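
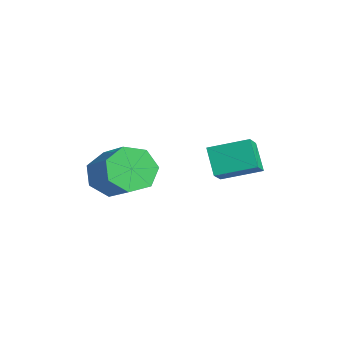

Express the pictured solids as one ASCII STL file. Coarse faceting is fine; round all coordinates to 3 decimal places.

solid 
facet normal -0.822 -0.126 -0.556
outer loop
vertex -2.253 -1.228 0.729
vertex -2.698 -1.829 1.523
vertex -2.76 -0.752 1.37
endloop
endfacet
facet normal 0.194 0.855 -0.481
outer loop
vertex -2.253 -1.228 0.729
vertex -2.76 -0.752 1.37
vertex -0.578 -0.97 1.864
endloop
endfacet
facet normal 0.194 0.854 -0.482
outer loop
vertex -0.578 -0.97 1.864
vertex -2.76 -0.752 1.37
vertex -1.085 -0.493 2.505
endloop
endfacet
facet normal 0.822 0.126 0.556
outer loop
vertex -0.578 -0.97 1.864
vertex -1.085 -0.493 2.505
vertex -1.022 -1.571 2.657
endloop
endfacet
facet normal -0.821 -0.126 -0.557
outer loop
vertex -2.76 -0.752 1.37
vertex -2.698 -1.829 1.523
vertex -3.221 -1.087 2.126
endloop
endfacet
facet normal -0.298 0.927 0.229
outer loop
vertex -2.76 -0.752 1.37
vertex -3.221 -1.087 2.126
vertex -1.085 -0.493 2.505
endloop
endfacet
facet normal -0.298 0.927 0.229
outer loop
vertex -1.085 -0.493 2.505
vertex -3.221 -1.087 2.126
vertex -1.545 -0.828 3.26
endloop
endfacet
facet normal 0.821 0.126 0.556
outer loop
vertex -1.085 -0.493 2.505
vertex -1.545 -0.828 3.26
vertex -1.022 -1.571 2.657
endloop
endfacet
facet normal -0.821 -0.127 -0.556
outer loop
vertex -3.221 -1.087 2.126
vertex -2.698 -1.829 1.523
vertex -3.287 -1.981 2.427
endloop
endfacet
facet normal -0.566 0.300 0.768
outer loop
vertex -3.221 -1.087 2.126
vertex -3.287 -1.981 2.427
vertex -1.545 -0.828 3.26
endloop
endfacet
facet normal -0.566 0.301 0.767
outer loop
vertex -1.545 -0.828 3.26
vertex -3.287 -1.981 2.427
vertex -1.611 -1.722 3.562
endloop
endfacet
facet normal 0.821 0.127 0.556
outer loop
vertex -1.545 -0.828 3.26
vertex -1.611 -1.722 3.562
vertex -1.022 -1.571 2.657
endloop
endfacet
facet normal -0.821 -0.127 -0.556
outer loop
vertex -3.287 -1.981 2.427
vertex -2.698 -1.829 1.523
vertex -2.91 -2.761 2.048
endloop
endfacet
facet normal -0.408 -0.551 0.728
outer loop
vertex -3.287 -1.981 2.427
vertex -2.91 -2.761 2.048
vertex -1.611 -1.722 3.562
endloop
endfacet
facet normal -0.407 -0.552 0.728
outer loop
vertex -1.611 -1.722 3.562
vertex -2.91 -2.761 2.048
vertex -1.234 -2.502 3.182
endloop
endfacet
facet normal 0.822 0.126 0.556
outer loop
vertex -1.611 -1.722 3.562
vertex -1.234 -2.502 3.182
vertex -1.022 -1.571 2.657
endloop
endfacet
facet normal -0.821 -0.127 -0.556
outer loop
vertex -2.91 -2.761 2.048
vertex -2.698 -1.829 1.523
vertex -2.373 -2.839 1.273
endloop
endfacet
facet normal 0.058 -0.988 0.140
outer loop
vertex -2.91 -2.761 2.048
vertex -2.373 -2.839 1.273
vertex -1.234 -2.502 3.182
endloop
endfacet
facet normal 0.057 -0.988 0.140
outer loop
vertex -1.234 -2.502 3.182
vertex -2.373 -2.839 1.273
vertex -0.697 -2.581 2.407
endloop
endfacet
facet normal 0.821 0.127 0.556
outer loop
vertex -1.234 -2.502 3.182
vertex -0.697 -2.581 2.407
vertex -1.022 -1.571 2.657
endloop
endfacet
facet normal -0.822 -0.127 -0.556
outer loop
vertex -2.373 -2.839 1.273
vertex -2.698 -1.829 1.523
vertex -2.081 -2.157 0.686
endloop
endfacet
facet normal 0.479 -0.681 -0.553
outer loop
vertex -2.373 -2.839 1.273
vertex -2.081 -2.157 0.686
vertex -0.697 -2.581 2.407
endloop
endfacet
facet normal 0.480 -0.681 -0.553
outer loop
vertex -0.697 -2.581 2.407
vertex -2.081 -2.157 0.686
vertex -0.405 -1.899 1.821
endloop
endfacet
facet normal 0.821 0.127 0.556
outer loop
vertex -0.697 -2.581 2.407
vertex -0.405 -1.899 1.821
vertex -1.022 -1.571 2.657
endloop
endfacet
facet normal -0.821 -0.126 -0.556
outer loop
vertex -2.081 -2.157 0.686
vertex -2.698 -1.829 1.523
vertex -2.253 -1.228 0.729
endloop
endfacet
facet normal 0.541 0.139 -0.830
outer loop
vertex -2.081 -2.157 0.686
vertex -2.253 -1.228 0.729
vertex -0.405 -1.899 1.821
endloop
endfacet
facet normal 0.541 0.139 -0.830
outer loop
vertex -0.405 -1.899 1.821
vertex -2.253 -1.228 0.729
vertex -0.578 -0.97 1.864
endloop
endfacet
facet normal 0.821 0.127 0.556
outer loop
vertex -0.405 -1.899 1.821
vertex -0.578 -0.97 1.864
vertex -1.022 -1.571 2.657
endloop
endfacet
facet normal -0.675 0.024 0.738
outer loop
vertex -1.209 1.416 3.156
vertex -0.595 2.916 3.669
vertex -1.949 1.957 2.462
endloop
endfacet
facet normal -0.362 -0.882 -0.302
outer loop
vertex -1.025 1.924 1.451
vertex -1.209 1.416 3.156
vertex -1.949 1.957 2.462
endloop
endfacet
facet normal -0.675 0.024 0.738
outer loop
vertex -1.949 1.957 2.462
vertex -0.595 2.916 3.669
vertex -1.335 3.457 2.974
endloop
endfacet
facet normal -0.644 0.470 -0.604
outer loop
vertex -1.335 3.457 2.974
vertex -1.025 1.924 1.451
vertex -1.949 1.957 2.462
endloop
endfacet
facet normal 0.644 -0.470 0.604
outer loop
vertex -1.209 1.416 3.156
vertex 0.329 2.883 2.658
vertex -0.595 2.916 3.669
endloop
endfacet
facet normal -0.361 -0.882 -0.302
outer loop
vertex -0.285 1.383 2.146
vertex -1.209 1.416 3.156
vertex -1.025 1.924 1.451
endloop
endfacet
facet normal 0.644 -0.470 0.604
outer loop
vertex -0.285 1.383 2.146
vertex 0.329 2.883 2.658
vertex -1.209 1.416 3.156
endloop
endfacet
facet normal 0.362 0.882 0.302
outer loop
vertex -0.595 2.916 3.669
vertex 0.329 2.883 2.658
vertex -1.335 3.457 2.974
endloop
endfacet
facet normal -0.644 0.470 -0.604
outer loop
vertex -0.411 3.424 1.964
vertex -1.025 1.924 1.451
vertex -1.335 3.457 2.974
endloop
endfacet
facet normal 0.362 0.882 0.302
outer loop
vertex -1.335 3.457 2.974
vertex 0.329 2.883 2.658
vertex -0.411 3.424 1.964
endloop
endfacet
facet normal 0.675 -0.024 -0.737
outer loop
vertex -0.411 3.424 1.964
vertex -0.285 1.383 2.146
vertex -1.025 1.924 1.451
endloop
endfacet
facet normal 0.674 -0.024 -0.738
outer loop
vertex 0.329 2.883 2.658
vertex -0.285 1.383 2.146
vertex -0.411 3.424 1.964
endloop
endfacet

endsolid


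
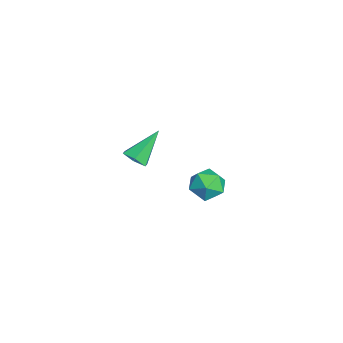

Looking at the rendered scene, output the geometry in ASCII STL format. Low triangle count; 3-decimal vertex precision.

solid 
facet normal 0.334 -0.580 -0.743
outer loop
vertex 1.424 -2.191 2.847
vertex 1.018 -2.522 2.923
vertex 0.97 -2.117 2.585
endloop
endfacet
facet normal 0.269 0.942 -0.201
outer loop
vertex 1.424 -2.191 2.847
vertex 0.97 -2.117 2.585
vertex 0.542 -1.698 3.977
endloop
endfacet
facet normal 0.335 -0.580 -0.743
outer loop
vertex 0.97 -2.117 2.585
vertex 1.018 -2.522 2.923
vertex 0.563 -2.449 2.661
endloop
endfacet
facet normal -0.624 0.674 -0.395
outer loop
vertex 0.97 -2.117 2.585
vertex 0.563 -2.449 2.661
vertex 0.542 -1.698 3.977
endloop
endfacet
facet normal 0.335 -0.580 -0.743
outer loop
vertex 0.563 -2.449 2.661
vertex 1.018 -2.522 2.923
vertex 0.611 -2.854 2.999
endloop
endfacet
facet normal -0.995 -0.089 0.035
outer loop
vertex 0.563 -2.449 2.661
vertex 0.611 -2.854 2.999
vertex 0.542 -1.698 3.977
endloop
endfacet
facet normal 0.335 -0.581 -0.742
outer loop
vertex 0.611 -2.854 2.999
vertex 1.018 -2.522 2.923
vertex 1.066 -2.927 3.262
endloop
endfacet
facet normal -0.474 -0.585 0.658
outer loop
vertex 0.611 -2.854 2.999
vertex 1.066 -2.927 3.262
vertex 0.542 -1.698 3.977
endloop
endfacet
facet normal 0.335 -0.581 -0.742
outer loop
vertex 1.066 -2.927 3.262
vertex 1.018 -2.522 2.923
vertex 1.472 -2.596 3.186
endloop
endfacet
facet normal 0.418 -0.317 0.851
outer loop
vertex 1.066 -2.927 3.262
vertex 1.472 -2.596 3.186
vertex 0.542 -1.698 3.977
endloop
endfacet
facet normal 0.335 -0.581 -0.742
outer loop
vertex 1.472 -2.596 3.186
vertex 1.018 -2.522 2.923
vertex 1.424 -2.191 2.847
endloop
endfacet
facet normal 0.789 0.446 0.421
outer loop
vertex 1.472 -2.596 3.186
vertex 1.424 -2.191 2.847
vertex 0.542 -1.698 3.977
endloop
endfacet
facet normal 0.420 -0.004 0.908
outer loop
vertex -1.988 0.552 -0.626
vertex -2.102 -0.206 -0.577
vertex -1.45 0.065 -0.877
endloop
endfacet
facet normal 0.697 0.512 0.502
outer loop
vertex -1.988 0.552 -0.626
vertex -1.45 0.065 -0.877
vertex -1.619 0.694 -1.284
endloop
endfacet
facet normal 0.166 0.941 0.296
outer loop
vertex -1.988 0.552 -0.626
vertex -1.619 0.694 -1.284
vertex -2.376 0.812 -1.235
endloop
endfacet
facet normal -0.441 0.689 0.575
outer loop
vertex -1.988 0.552 -0.626
vertex -2.376 0.812 -1.235
vertex -2.674 0.256 -0.798
endloop
endfacet
facet normal -0.284 0.104 0.953
outer loop
vertex -1.988 0.552 -0.626
vertex -2.674 0.256 -0.798
vertex -2.102 -0.206 -0.577
endloop
endfacet
facet normal 0.975 0.208 -0.083
outer loop
vertex -1.619 0.694 -1.284
vertex -1.45 0.065 -0.877
vertex -1.506 0.024 -1.642
endloop
endfacet
facet normal 0.525 -0.627 0.575
outer loop
vertex -1.45 0.065 -0.877
vertex -2.102 -0.206 -0.577
vertex -1.804 -0.532 -1.205
endloop
endfacet
facet normal -0.614 -0.450 0.648
outer loop
vertex -2.102 -0.206 -0.577
vertex -2.674 0.256 -0.798
vertex -2.561 -0.414 -1.156
endloop
endfacet
facet normal -0.868 0.495 0.037
outer loop
vertex -2.674 0.256 -0.798
vertex -2.376 0.812 -1.235
vertex -2.73 0.215 -1.563
endloop
endfacet
facet normal 0.114 0.903 -0.415
outer loop
vertex -2.376 0.812 -1.235
vertex -1.619 0.694 -1.284
vertex -2.078 0.486 -1.863
endloop
endfacet
facet normal 0.441 -0.689 -0.575
outer loop
vertex -2.192 -0.272 -1.814
vertex -1.506 0.024 -1.642
vertex -1.804 -0.532 -1.205
endloop
endfacet
facet normal -0.166 -0.941 -0.296
outer loop
vertex -2.192 -0.272 -1.814
vertex -1.804 -0.532 -1.205
vertex -2.561 -0.414 -1.156
endloop
endfacet
facet normal -0.697 -0.512 -0.502
outer loop
vertex -2.192 -0.272 -1.814
vertex -2.561 -0.414 -1.156
vertex -2.73 0.215 -1.563
endloop
endfacet
facet normal -0.420 0.004 -0.908
outer loop
vertex -2.192 -0.272 -1.814
vertex -2.73 0.215 -1.563
vertex -2.078 0.486 -1.863
endloop
endfacet
facet normal 0.284 -0.104 -0.953
outer loop
vertex -2.192 -0.272 -1.814
vertex -2.078 0.486 -1.863
vertex -1.506 0.024 -1.642
endloop
endfacet
facet normal 0.868 -0.495 -0.037
outer loop
vertex -1.804 -0.532 -1.205
vertex -1.506 0.024 -1.642
vertex -1.45 0.065 -0.877
endloop
endfacet
facet normal -0.114 -0.903 0.415
outer loop
vertex -2.561 -0.414 -1.156
vertex -1.804 -0.532 -1.205
vertex -2.102 -0.206 -0.577
endloop
endfacet
facet normal -0.975 -0.208 0.083
outer loop
vertex -2.73 0.215 -1.563
vertex -2.561 -0.414 -1.156
vertex -2.674 0.256 -0.798
endloop
endfacet
facet normal -0.525 0.627 -0.575
outer loop
vertex -2.078 0.486 -1.863
vertex -2.73 0.215 -1.563
vertex -2.376 0.812 -1.235
endloop
endfacet
facet normal 0.614 0.450 -0.648
outer loop
vertex -1.506 0.024 -1.642
vertex -2.078 0.486 -1.863
vertex -1.619 0.694 -1.284
endloop
endfacet

endsolid


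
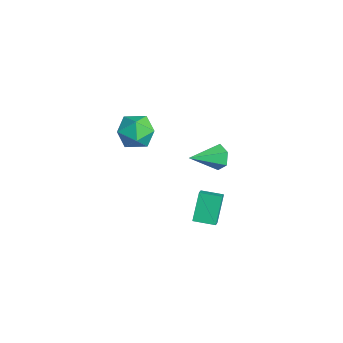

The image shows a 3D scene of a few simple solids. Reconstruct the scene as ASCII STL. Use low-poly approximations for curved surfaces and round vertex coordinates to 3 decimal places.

solid 
facet normal 0.025 0.965 0.260
outer loop
vertex 0.399 -1.569 3.584
vertex 0.127 -1.869 4.724
vertex 1.283 -1.805 4.375
endloop
endfacet
facet normal 0.473 0.835 -0.280
outer loop
vertex 0.399 -1.569 3.584
vertex 1.283 -1.805 4.375
vertex 1.355 -2.225 3.243
endloop
endfacet
facet normal 0.094 0.564 -0.821
outer loop
vertex 0.399 -1.569 3.584
vertex 1.355 -2.225 3.243
vertex 0.244 -2.549 2.893
endloop
endfacet
facet normal -0.588 0.526 -0.614
outer loop
vertex 0.399 -1.569 3.584
vertex 0.244 -2.549 2.893
vertex -0.515 -2.329 3.808
endloop
endfacet
facet normal -0.631 0.774 0.053
outer loop
vertex 0.399 -1.569 3.584
vertex -0.515 -2.329 3.808
vertex 0.127 -1.869 4.724
endloop
endfacet
facet normal 0.939 0.339 -0.066
outer loop
vertex 1.355 -2.225 3.243
vertex 1.283 -1.805 4.375
vertex 1.675 -2.931 4.172
endloop
endfacet
facet normal 0.214 0.549 0.808
outer loop
vertex 1.283 -1.805 4.375
vertex 0.127 -1.869 4.724
vertex 0.916 -2.711 5.087
endloop
endfacet
facet normal -0.847 0.239 0.474
outer loop
vertex 0.127 -1.869 4.724
vertex -0.515 -2.329 3.808
vertex -0.195 -3.035 4.737
endloop
endfacet
facet normal -0.778 -0.162 -0.607
outer loop
vertex -0.515 -2.329 3.808
vertex 0.244 -2.549 2.893
vertex -0.123 -3.455 3.605
endloop
endfacet
facet normal 0.325 -0.100 -0.940
outer loop
vertex 0.244 -2.549 2.893
vertex 1.355 -2.225 3.243
vertex 1.033 -3.391 3.256
endloop
endfacet
facet normal 0.588 -0.526 0.614
outer loop
vertex 0.761 -3.691 4.396
vertex 1.675 -2.931 4.172
vertex 0.916 -2.711 5.087
endloop
endfacet
facet normal -0.094 -0.564 0.821
outer loop
vertex 0.761 -3.691 4.396
vertex 0.916 -2.711 5.087
vertex -0.195 -3.035 4.737
endloop
endfacet
facet normal -0.473 -0.835 0.280
outer loop
vertex 0.761 -3.691 4.396
vertex -0.195 -3.035 4.737
vertex -0.123 -3.455 3.605
endloop
endfacet
facet normal -0.025 -0.965 -0.260
outer loop
vertex 0.761 -3.691 4.396
vertex -0.123 -3.455 3.605
vertex 1.033 -3.391 3.256
endloop
endfacet
facet normal 0.631 -0.774 -0.053
outer loop
vertex 0.761 -3.691 4.396
vertex 1.033 -3.391 3.256
vertex 1.675 -2.931 4.172
endloop
endfacet
facet normal 0.778 0.162 0.607
outer loop
vertex 0.916 -2.711 5.087
vertex 1.675 -2.931 4.172
vertex 1.283 -1.805 4.375
endloop
endfacet
facet normal -0.325 0.100 0.940
outer loop
vertex -0.195 -3.035 4.737
vertex 0.916 -2.711 5.087
vertex 0.127 -1.869 4.724
endloop
endfacet
facet normal -0.939 -0.339 0.066
outer loop
vertex -0.123 -3.455 3.605
vertex -0.195 -3.035 4.737
vertex -0.515 -2.329 3.808
endloop
endfacet
facet normal -0.214 -0.549 -0.808
outer loop
vertex 1.033 -3.391 3.256
vertex -0.123 -3.455 3.605
vertex 0.244 -2.549 2.893
endloop
endfacet
facet normal 0.847 -0.239 -0.474
outer loop
vertex 1.675 -2.931 4.172
vertex 1.033 -3.391 3.256
vertex 1.355 -2.225 3.243
endloop
endfacet
facet normal -0.465 0.364 0.807
outer loop
vertex 1.273 0.753 -1.724
vertex 1.926 1.881 -1.857
vertex 0.446 1.154 -2.382
endloop
endfacet
facet normal -0.498 -0.861 0.101
outer loop
vertex 1.334 0.459 -3.923
vertex 1.273 0.753 -1.724
vertex 0.446 1.154 -2.382
endloop
endfacet
facet normal -0.465 0.364 0.807
outer loop
vertex 0.446 1.154 -2.382
vertex 1.926 1.881 -1.857
vertex 1.099 2.282 -2.514
endloop
endfacet
facet normal -0.732 0.355 -0.582
outer loop
vertex 1.099 2.282 -2.514
vertex 1.334 0.459 -3.923
vertex 0.446 1.154 -2.382
endloop
endfacet
facet normal 0.732 -0.355 0.582
outer loop
vertex 1.273 0.753 -1.724
vertex 2.814 1.186 -3.398
vertex 1.926 1.881 -1.857
endloop
endfacet
facet normal -0.498 -0.861 0.101
outer loop
vertex 2.161 0.058 -3.266
vertex 1.273 0.753 -1.724
vertex 1.334 0.459 -3.923
endloop
endfacet
facet normal 0.732 -0.356 0.582
outer loop
vertex 2.161 0.058 -3.266
vertex 2.814 1.186 -3.398
vertex 1.273 0.753 -1.724
endloop
endfacet
facet normal 0.498 0.861 -0.101
outer loop
vertex 1.926 1.881 -1.857
vertex 2.814 1.186 -3.398
vertex 1.099 2.282 -2.514
endloop
endfacet
facet normal -0.732 0.355 -0.582
outer loop
vertex 1.987 1.587 -4.056
vertex 1.334 0.459 -3.923
vertex 1.099 2.282 -2.514
endloop
endfacet
facet normal 0.498 0.861 -0.101
outer loop
vertex 1.099 2.282 -2.514
vertex 2.814 1.186 -3.398
vertex 1.987 1.587 -4.056
endloop
endfacet
facet normal 0.465 -0.364 -0.807
outer loop
vertex 1.987 1.587 -4.056
vertex 2.161 0.058 -3.266
vertex 1.334 0.459 -3.923
endloop
endfacet
facet normal 0.465 -0.364 -0.807
outer loop
vertex 2.814 1.186 -3.398
vertex 2.161 0.058 -3.266
vertex 1.987 1.587 -4.056
endloop
endfacet
facet normal -0.166 0.918 -0.360
outer loop
vertex 0.151 2.826 0.291
vertex -0.283 2.48 -0.392
vertex -0.717 2.69 0.344
endloop
endfacet
facet normal 0.057 0.025 0.998
outer loop
vertex 0.151 2.826 0.291
vertex -0.717 2.69 0.344
vertex 0.063 0.58 0.352
endloop
endfacet
facet normal -0.167 0.918 -0.360
outer loop
vertex -0.717 2.69 0.344
vertex -0.283 2.48 -0.392
vertex -1.15 2.343 -0.339
endloop
endfacet
facet normal -0.744 -0.273 0.610
outer loop
vertex -0.717 2.69 0.344
vertex -1.15 2.343 -0.339
vertex 0.063 0.58 0.352
endloop
endfacet
facet normal -0.167 0.918 -0.359
outer loop
vertex -1.15 2.343 -0.339
vertex -0.283 2.48 -0.392
vertex -0.716 2.134 -1.075
endloop
endfacet
facet normal -0.743 -0.615 -0.264
outer loop
vertex -1.15 2.343 -0.339
vertex -0.716 2.134 -1.075
vertex 0.063 0.58 0.352
endloop
endfacet
facet normal -0.167 0.918 -0.359
outer loop
vertex -0.716 2.134 -1.075
vertex -0.283 2.48 -0.392
vertex 0.152 2.271 -1.128
endloop
endfacet
facet normal 0.058 -0.659 -0.750
outer loop
vertex -0.716 2.134 -1.075
vertex 0.152 2.271 -1.128
vertex 0.063 0.58 0.352
endloop
endfacet
facet normal -0.167 0.918 -0.359
outer loop
vertex 0.152 2.271 -1.128
vertex -0.283 2.48 -0.392
vertex 0.585 2.617 -0.445
endloop
endfacet
facet normal 0.859 -0.362 -0.362
outer loop
vertex 0.152 2.271 -1.128
vertex 0.585 2.617 -0.445
vertex 0.063 0.58 0.352
endloop
endfacet
facet normal -0.167 0.918 -0.359
outer loop
vertex 0.585 2.617 -0.445
vertex -0.283 2.48 -0.392
vertex 0.151 2.826 0.291
endloop
endfacet
facet normal 0.859 -0.020 0.512
outer loop
vertex 0.585 2.617 -0.445
vertex 0.151 2.826 0.291
vertex 0.063 0.58 0.352
endloop
endfacet

endsolid


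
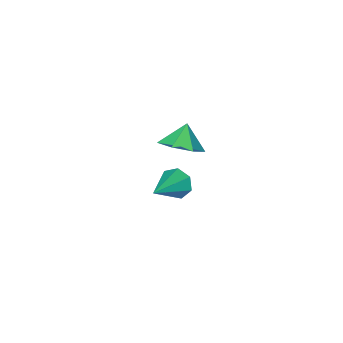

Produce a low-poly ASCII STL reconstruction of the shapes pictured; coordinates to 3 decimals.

solid 
facet normal 0.527 0.337 -0.780
outer loop
vertex -1.508 0.675 2.484
vertex -2.227 0.314 1.842
vertex -2.168 1.243 2.283
endloop
endfacet
facet normal -0.005 0.329 0.944
outer loop
vertex -1.508 0.675 2.484
vertex -2.168 1.243 2.283
vertex -2.833 -0.074 2.738
endloop
endfacet
facet normal 0.528 0.337 -0.780
outer loop
vertex -2.168 1.243 2.283
vertex -2.227 0.314 1.842
vertex -2.873 1.111 1.749
endloop
endfacet
facet normal -0.578 0.511 0.636
outer loop
vertex -2.168 1.243 2.283
vertex -2.873 1.111 1.749
vertex -2.833 -0.074 2.738
endloop
endfacet
facet normal 0.528 0.337 -0.780
outer loop
vertex -2.873 1.111 1.749
vertex -2.227 0.314 1.842
vertex -3.091 0.378 1.285
endloop
endfacet
facet normal -0.965 0.149 0.218
outer loop
vertex -2.873 1.111 1.749
vertex -3.091 0.378 1.285
vertex -2.833 -0.074 2.738
endloop
endfacet
facet normal 0.528 0.338 -0.779
outer loop
vertex -3.091 0.378 1.285
vertex -2.227 0.314 1.842
vertex -2.658 -0.402 1.24
endloop
endfacet
facet normal -0.874 -0.486 0.004
outer loop
vertex -3.091 0.378 1.285
vertex -2.658 -0.402 1.24
vertex -2.833 -0.074 2.738
endloop
endfacet
facet normal 0.527 0.338 -0.780
outer loop
vertex -2.658 -0.402 1.24
vertex -2.227 0.314 1.842
vertex -1.9 -0.644 1.648
endloop
endfacet
facet normal -0.376 -0.914 0.156
outer loop
vertex -2.658 -0.402 1.24
vertex -1.9 -0.644 1.648
vertex -2.833 -0.074 2.738
endloop
endfacet
facet normal 0.528 0.338 -0.779
outer loop
vertex -1.9 -0.644 1.648
vertex -2.227 0.314 1.842
vertex -1.389 -0.164 2.202
endloop
endfacet
facet normal 0.157 -0.814 0.560
outer loop
vertex -1.9 -0.644 1.648
vertex -1.389 -0.164 2.202
vertex -2.833 -0.074 2.738
endloop
endfacet
facet normal 0.527 0.337 -0.780
outer loop
vertex -1.389 -0.164 2.202
vertex -2.227 0.314 1.842
vertex -1.508 0.675 2.484
endloop
endfacet
facet normal 0.322 -0.260 0.910
outer loop
vertex -1.389 -0.164 2.202
vertex -1.508 0.675 2.484
vertex -2.833 -0.074 2.738
endloop
endfacet
facet normal -0.829 -0.344 -0.441
outer loop
vertex -3.337 -2.195 -4.289
vertex -3.744 -2.104 -3.594
vertex -3.646 -1.57 -4.195
endloop
endfacet
facet normal 0.603 0.402 -0.689
outer loop
vertex -3.337 -2.195 -4.289
vertex -3.646 -1.57 -4.195
vertex -2.036 -1.396 -2.686
endloop
endfacet
facet normal -0.829 -0.344 -0.441
outer loop
vertex -3.646 -1.57 -4.195
vertex -3.744 -2.104 -3.594
vertex -4.028 -1.348 -3.649
endloop
endfacet
facet normal 0.156 0.948 -0.276
outer loop
vertex -3.646 -1.57 -4.195
vertex -4.028 -1.348 -3.649
vertex -2.036 -1.396 -2.686
endloop
endfacet
facet normal -0.829 -0.343 -0.442
outer loop
vertex -4.028 -1.348 -3.649
vertex -3.744 -2.104 -3.594
vertex -4.197 -1.695 -3.062
endloop
endfacet
facet normal -0.199 0.868 0.456
outer loop
vertex -4.028 -1.348 -3.649
vertex -4.197 -1.695 -3.062
vertex -2.036 -1.396 -2.686
endloop
endfacet
facet normal -0.829 -0.345 -0.441
outer loop
vertex -4.197 -1.695 -3.062
vertex -3.744 -2.104 -3.594
vertex -4.024 -2.35 -2.875
endloop
endfacet
facet normal -0.197 0.221 0.955
outer loop
vertex -4.197 -1.695 -3.062
vertex -4.024 -2.35 -2.875
vertex -2.036 -1.396 -2.686
endloop
endfacet
facet normal -0.829 -0.344 -0.441
outer loop
vertex -4.024 -2.35 -2.875
vertex -3.744 -2.104 -3.594
vertex -3.64 -2.82 -3.23
endloop
endfacet
facet normal 0.163 -0.507 0.847
outer loop
vertex -4.024 -2.35 -2.875
vertex -3.64 -2.82 -3.23
vertex -2.036 -1.396 -2.686
endloop
endfacet
facet normal -0.829 -0.344 -0.440
outer loop
vertex -3.64 -2.82 -3.23
vertex -3.744 -2.104 -3.594
vertex -3.335 -2.751 -3.859
endloop
endfacet
facet normal 0.608 -0.765 0.211
outer loop
vertex -3.64 -2.82 -3.23
vertex -3.335 -2.751 -3.859
vertex -2.036 -1.396 -2.686
endloop
endfacet
facet normal -0.829 -0.344 -0.441
outer loop
vertex -3.335 -2.751 -3.859
vertex -3.744 -2.104 -3.594
vertex -3.337 -2.195 -4.289
endloop
endfacet
facet normal 0.804 -0.362 -0.472
outer loop
vertex -3.335 -2.751 -3.859
vertex -3.337 -2.195 -4.289
vertex -2.036 -1.396 -2.686
endloop
endfacet

endsolid


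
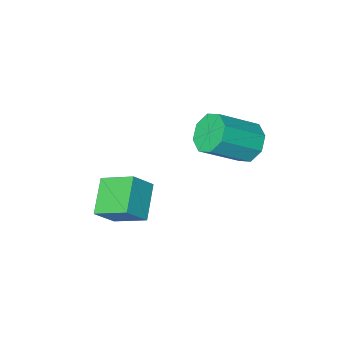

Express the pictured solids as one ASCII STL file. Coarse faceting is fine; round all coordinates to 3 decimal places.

solid 
facet normal -0.679 0.030 -0.734
outer loop
vertex 3.305 -5.175 -4.164
vertex 2.469 -3.853 -3.337
vertex 4.328 -3.966 -5.061
endloop
endfacet
facet normal 0.473 -0.747 -0.468
outer loop
vertex 5.251 -4.007 -4.063
vertex 3.305 -5.175 -4.164
vertex 4.328 -3.966 -5.061
endloop
endfacet
facet normal -0.679 0.030 -0.734
outer loop
vertex 4.328 -3.966 -5.061
vertex 2.469 -3.853 -3.337
vertex 3.492 -2.644 -4.234
endloop
endfacet
facet normal 0.562 0.664 -0.493
outer loop
vertex 3.492 -2.644 -4.234
vertex 5.251 -4.007 -4.063
vertex 4.328 -3.966 -5.061
endloop
endfacet
facet normal -0.562 -0.664 0.493
outer loop
vertex 3.305 -5.175 -4.164
vertex 3.392 -3.894 -2.339
vertex 2.469 -3.853 -3.337
endloop
endfacet
facet normal 0.473 -0.747 -0.468
outer loop
vertex 4.228 -5.216 -3.166
vertex 3.305 -5.175 -4.164
vertex 5.251 -4.007 -4.063
endloop
endfacet
facet normal -0.562 -0.664 0.493
outer loop
vertex 4.228 -5.216 -3.166
vertex 3.392 -3.894 -2.339
vertex 3.305 -5.175 -4.164
endloop
endfacet
facet normal -0.473 0.747 0.468
outer loop
vertex 2.469 -3.853 -3.337
vertex 3.392 -3.894 -2.339
vertex 3.492 -2.644 -4.234
endloop
endfacet
facet normal 0.562 0.664 -0.493
outer loop
vertex 4.415 -2.685 -3.236
vertex 5.251 -4.007 -4.063
vertex 3.492 -2.644 -4.234
endloop
endfacet
facet normal -0.473 0.747 0.468
outer loop
vertex 3.492 -2.644 -4.234
vertex 3.392 -3.894 -2.339
vertex 4.415 -2.685 -3.236
endloop
endfacet
facet normal 0.679 -0.030 0.734
outer loop
vertex 4.415 -2.685 -3.236
vertex 4.228 -5.216 -3.166
vertex 5.251 -4.007 -4.063
endloop
endfacet
facet normal 0.679 -0.030 0.734
outer loop
vertex 3.392 -3.894 -2.339
vertex 4.228 -5.216 -3.166
vertex 4.415 -2.685 -3.236
endloop
endfacet
facet normal -0.801 0.151 -0.579
outer loop
vertex -0.494 -1.912 -1.552
vertex -1.098 -2.096 -0.764
vertex -0.662 -1.272 -1.153
endloop
endfacet
facet normal 0.557 0.540 -0.631
outer loop
vertex -0.494 -1.912 -1.552
vertex -0.662 -1.272 -1.153
vertex 1.261 -2.241 -0.285
endloop
endfacet
facet normal 0.557 0.539 -0.632
outer loop
vertex 1.261 -2.241 -0.285
vertex -0.662 -1.272 -1.153
vertex 1.093 -1.6 0.114
endloop
endfacet
facet normal 0.802 -0.150 0.578
outer loop
vertex 1.261 -2.241 -0.285
vertex 1.093 -1.6 0.114
vertex 0.658 -2.424 0.504
endloop
endfacet
facet normal -0.801 0.150 -0.580
outer loop
vertex -0.662 -1.272 -1.153
vertex -1.098 -2.096 -0.764
vertex -1.086 -1.114 -0.526
endloop
endfacet
facet normal 0.240 0.967 -0.082
outer loop
vertex -0.662 -1.272 -1.153
vertex -1.086 -1.114 -0.526
vertex 1.093 -1.6 0.114
endloop
endfacet
facet normal 0.239 0.968 -0.081
outer loop
vertex 1.093 -1.6 0.114
vertex -1.086 -1.114 -0.526
vertex 0.67 -1.443 0.741
endloop
endfacet
facet normal 0.802 -0.150 0.578
outer loop
vertex 1.093 -1.6 0.114
vertex 0.67 -1.443 0.741
vertex 0.658 -2.424 0.504
endloop
endfacet
facet normal -0.802 0.150 -0.578
outer loop
vertex -1.086 -1.114 -0.526
vertex -1.098 -2.096 -0.764
vertex -1.516 -1.531 -0.038
endloop
endfacet
facet normal -0.217 0.828 0.516
outer loop
vertex -1.086 -1.114 -0.526
vertex -1.516 -1.531 -0.038
vertex 0.67 -1.443 0.741
endloop
endfacet
facet normal -0.217 0.829 0.516
outer loop
vertex 0.67 -1.443 0.741
vertex -1.516 -1.531 -0.038
vertex 0.239 -1.86 1.229
endloop
endfacet
facet normal 0.801 -0.150 0.580
outer loop
vertex 0.67 -1.443 0.741
vertex 0.239 -1.86 1.229
vertex 0.658 -2.424 0.504
endloop
endfacet
facet normal -0.802 0.150 -0.578
outer loop
vertex -1.516 -1.531 -0.038
vertex -1.098 -2.096 -0.764
vertex -1.701 -2.279 0.025
endloop
endfacet
facet normal -0.548 0.204 0.812
outer loop
vertex -1.516 -1.531 -0.038
vertex -1.701 -2.279 0.025
vertex 0.239 -1.86 1.229
endloop
endfacet
facet normal -0.548 0.204 0.812
outer loop
vertex 0.239 -1.86 1.229
vertex -1.701 -2.279 0.025
vertex 0.054 -2.608 1.292
endloop
endfacet
facet normal 0.801 -0.149 0.579
outer loop
vertex 0.239 -1.86 1.229
vertex 0.054 -2.608 1.292
vertex 0.658 -2.424 0.504
endloop
endfacet
facet normal -0.802 0.150 -0.578
outer loop
vertex -1.701 -2.279 0.025
vertex -1.098 -2.096 -0.764
vertex -1.533 -2.92 -0.374
endloop
endfacet
facet normal -0.557 -0.539 0.632
outer loop
vertex -1.701 -2.279 0.025
vertex -1.533 -2.92 -0.374
vertex 0.054 -2.608 1.292
endloop
endfacet
facet normal -0.557 -0.540 0.631
outer loop
vertex 0.054 -2.608 1.292
vertex -1.533 -2.92 -0.374
vertex 0.222 -3.248 0.893
endloop
endfacet
facet normal 0.801 -0.151 0.579
outer loop
vertex 0.054 -2.608 1.292
vertex 0.222 -3.248 0.893
vertex 0.658 -2.424 0.504
endloop
endfacet
facet normal -0.802 0.150 -0.578
outer loop
vertex -1.533 -2.92 -0.374
vertex -1.098 -2.096 -0.764
vertex -1.11 -3.077 -1.001
endloop
endfacet
facet normal -0.239 -0.968 0.081
outer loop
vertex -1.533 -2.92 -0.374
vertex -1.11 -3.077 -1.001
vertex 0.222 -3.248 0.893
endloop
endfacet
facet normal -0.240 -0.967 0.081
outer loop
vertex 0.222 -3.248 0.893
vertex -1.11 -3.077 -1.001
vertex 0.646 -3.406 0.266
endloop
endfacet
facet normal 0.801 -0.150 0.580
outer loop
vertex 0.222 -3.248 0.893
vertex 0.646 -3.406 0.266
vertex 0.658 -2.424 0.504
endloop
endfacet
facet normal -0.801 0.150 -0.580
outer loop
vertex -1.11 -3.077 -1.001
vertex -1.098 -2.096 -0.764
vertex -0.679 -2.66 -1.489
endloop
endfacet
facet normal 0.217 -0.829 -0.516
outer loop
vertex -1.11 -3.077 -1.001
vertex -0.679 -2.66 -1.489
vertex 0.646 -3.406 0.266
endloop
endfacet
facet normal 0.217 -0.828 -0.516
outer loop
vertex 0.646 -3.406 0.266
vertex -0.679 -2.66 -1.489
vertex 1.076 -2.989 -0.222
endloop
endfacet
facet normal 0.802 -0.150 0.578
outer loop
vertex 0.646 -3.406 0.266
vertex 1.076 -2.989 -0.222
vertex 0.658 -2.424 0.504
endloop
endfacet
facet normal -0.801 0.149 -0.579
outer loop
vertex -0.679 -2.66 -1.489
vertex -1.098 -2.096 -0.764
vertex -0.494 -1.912 -1.552
endloop
endfacet
facet normal 0.548 -0.204 -0.812
outer loop
vertex -0.679 -2.66 -1.489
vertex -0.494 -1.912 -1.552
vertex 1.076 -2.989 -0.222
endloop
endfacet
facet normal 0.548 -0.204 -0.812
outer loop
vertex 1.076 -2.989 -0.222
vertex -0.494 -1.912 -1.552
vertex 1.261 -2.241 -0.285
endloop
endfacet
facet normal 0.802 -0.150 0.578
outer loop
vertex 1.076 -2.989 -0.222
vertex 1.261 -2.241 -0.285
vertex 0.658 -2.424 0.504
endloop
endfacet

endsolid


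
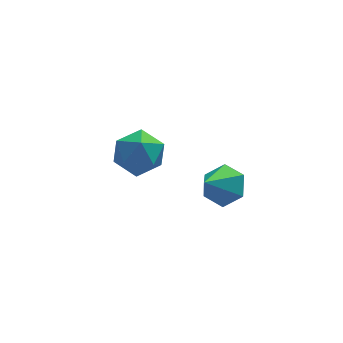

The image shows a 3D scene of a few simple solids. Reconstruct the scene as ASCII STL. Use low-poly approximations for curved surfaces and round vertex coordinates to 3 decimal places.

solid 
facet normal 0.569 0.484 -0.665
outer loop
vertex 1.262 -2.791 -0.549
vertex 0.678 -2.03 -0.495
vertex 1.43 -2.101 0.097
endloop
endfacet
facet normal 0.453 -0.666 0.593
outer loop
vertex 1.262 -2.791 -0.549
vertex 1.43 -2.101 0.097
vertex -0.238 -2.81 0.575
endloop
endfacet
facet normal 0.569 0.484 -0.665
outer loop
vertex 1.43 -2.101 0.097
vertex 0.678 -2.03 -0.495
vertex 0.846 -1.341 0.151
endloop
endfacet
facet normal 0.231 0.109 0.967
outer loop
vertex 1.43 -2.101 0.097
vertex 0.846 -1.341 0.151
vertex -0.238 -2.81 0.575
endloop
endfacet
facet normal 0.570 0.484 -0.664
outer loop
vertex 0.846 -1.341 0.151
vertex 0.678 -2.03 -0.495
vertex 0.094 -1.27 -0.442
endloop
endfacet
facet normal -0.483 0.553 0.679
outer loop
vertex 0.846 -1.341 0.151
vertex 0.094 -1.27 -0.442
vertex -0.238 -2.81 0.575
endloop
endfacet
facet normal 0.569 0.484 -0.665
outer loop
vertex 0.094 -1.27 -0.442
vertex 0.678 -2.03 -0.495
vertex -0.074 -1.96 -1.088
endloop
endfacet
facet normal -0.975 0.221 0.017
outer loop
vertex 0.094 -1.27 -0.442
vertex -0.074 -1.96 -1.088
vertex -0.238 -2.81 0.575
endloop
endfacet
facet normal 0.569 0.484 -0.665
outer loop
vertex -0.074 -1.96 -1.088
vertex 0.678 -2.03 -0.495
vertex 0.51 -2.72 -1.141
endloop
endfacet
facet normal -0.753 -0.553 -0.357
outer loop
vertex -0.074 -1.96 -1.088
vertex 0.51 -2.72 -1.141
vertex -0.238 -2.81 0.575
endloop
endfacet
facet normal 0.569 0.484 -0.665
outer loop
vertex 0.51 -2.72 -1.141
vertex 0.678 -2.03 -0.495
vertex 1.262 -2.791 -0.549
endloop
endfacet
facet normal -0.039 -0.997 -0.069
outer loop
vertex 0.51 -2.72 -1.141
vertex 1.262 -2.791 -0.549
vertex -0.238 -2.81 0.575
endloop
endfacet
facet normal -0.855 0.517 0.036
outer loop
vertex -2.254 3.723 -2.46
vertex -2.847 2.768 -2.844
vertex -2.693 2.942 -1.679
endloop
endfacet
facet normal -0.395 0.751 0.529
outer loop
vertex -2.254 3.723 -2.46
vertex -2.693 2.942 -1.679
vertex -1.608 3.399 -1.517
endloop
endfacet
facet normal 0.200 0.961 0.193
outer loop
vertex -2.254 3.723 -2.46
vertex -1.608 3.399 -1.517
vertex -1.092 3.506 -2.582
endloop
endfacet
facet normal 0.107 0.856 -0.506
outer loop
vertex -2.254 3.723 -2.46
vertex -1.092 3.506 -2.582
vertex -1.858 3.117 -3.402
endloop
endfacet
facet normal -0.546 0.581 -0.603
outer loop
vertex -2.254 3.723 -2.46
vertex -1.858 3.117 -3.402
vertex -2.847 2.768 -2.844
endloop
endfacet
facet normal -0.227 0.202 0.953
outer loop
vertex -1.608 3.399 -1.517
vertex -2.693 2.942 -1.679
vertex -1.802 2.243 -1.318
endloop
endfacet
facet normal -0.972 -0.177 0.155
outer loop
vertex -2.693 2.942 -1.679
vertex -2.847 2.768 -2.844
vertex -2.568 1.854 -2.138
endloop
endfacet
facet normal -0.471 -0.072 -0.879
outer loop
vertex -2.847 2.768 -2.844
vertex -1.858 3.117 -3.402
vertex -2.052 1.961 -3.203
endloop
endfacet
facet normal 0.584 0.372 -0.722
outer loop
vertex -1.858 3.117 -3.402
vertex -1.092 3.506 -2.582
vertex -0.967 2.418 -3.041
endloop
endfacet
facet normal 0.734 0.541 0.410
outer loop
vertex -1.092 3.506 -2.582
vertex -1.608 3.399 -1.517
vertex -0.813 2.592 -1.876
endloop
endfacet
facet normal -0.107 -0.856 0.506
outer loop
vertex -1.406 1.637 -2.26
vertex -1.802 2.243 -1.318
vertex -2.568 1.854 -2.138
endloop
endfacet
facet normal -0.200 -0.961 -0.193
outer loop
vertex -1.406 1.637 -2.26
vertex -2.568 1.854 -2.138
vertex -2.052 1.961 -3.203
endloop
endfacet
facet normal 0.395 -0.751 -0.529
outer loop
vertex -1.406 1.637 -2.26
vertex -2.052 1.961 -3.203
vertex -0.967 2.418 -3.041
endloop
endfacet
facet normal 0.855 -0.517 -0.036
outer loop
vertex -1.406 1.637 -2.26
vertex -0.967 2.418 -3.041
vertex -0.813 2.592 -1.876
endloop
endfacet
facet normal 0.546 -0.581 0.603
outer loop
vertex -1.406 1.637 -2.26
vertex -0.813 2.592 -1.876
vertex -1.802 2.243 -1.318
endloop
endfacet
facet normal -0.584 -0.372 0.722
outer loop
vertex -2.568 1.854 -2.138
vertex -1.802 2.243 -1.318
vertex -2.693 2.942 -1.679
endloop
endfacet
facet normal -0.734 -0.541 -0.410
outer loop
vertex -2.052 1.961 -3.203
vertex -2.568 1.854 -2.138
vertex -2.847 2.768 -2.844
endloop
endfacet
facet normal 0.227 -0.202 -0.953
outer loop
vertex -0.967 2.418 -3.041
vertex -2.052 1.961 -3.203
vertex -1.858 3.117 -3.402
endloop
endfacet
facet normal 0.972 0.177 -0.155
outer loop
vertex -0.813 2.592 -1.876
vertex -0.967 2.418 -3.041
vertex -1.092 3.506 -2.582
endloop
endfacet
facet normal 0.471 0.072 0.879
outer loop
vertex -1.802 2.243 -1.318
vertex -0.813 2.592 -1.876
vertex -1.608 3.399 -1.517
endloop
endfacet

endsolid


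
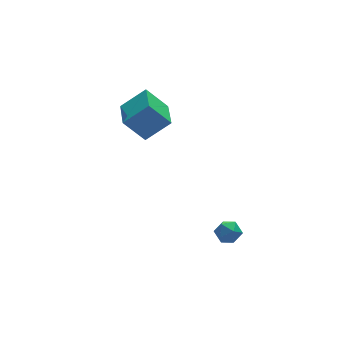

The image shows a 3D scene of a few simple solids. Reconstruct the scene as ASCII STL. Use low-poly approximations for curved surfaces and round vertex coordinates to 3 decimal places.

solid 
facet normal -0.963 -0.056 -0.263
outer loop
vertex -1.716 -3.624 -4.278
vertex -1.908 -3.898 -3.518
vertex -1.911 -3.083 -3.679
endloop
endfacet
facet normal -0.630 0.463 -0.623
outer loop
vertex -1.716 -3.624 -4.278
vertex -1.911 -3.083 -3.679
vertex -1.281 -2.921 -4.196
endloop
endfacet
facet normal -0.089 0.170 -0.981
outer loop
vertex -1.716 -3.624 -4.278
vertex -1.281 -2.921 -4.196
vertex -0.889 -3.635 -4.355
endloop
endfacet
facet normal -0.086 -0.530 -0.843
outer loop
vertex -1.716 -3.624 -4.278
vertex -0.889 -3.635 -4.355
vertex -1.276 -4.239 -3.936
endloop
endfacet
facet normal -0.626 -0.670 -0.400
outer loop
vertex -1.716 -3.624 -4.278
vertex -1.276 -4.239 -3.936
vertex -1.908 -3.898 -3.518
endloop
endfacet
facet normal -0.358 0.922 -0.148
outer loop
vertex -1.281 -2.921 -4.196
vertex -1.911 -3.083 -3.679
vertex -1.204 -2.761 -3.384
endloop
endfacet
facet normal -0.897 0.083 0.435
outer loop
vertex -1.911 -3.083 -3.679
vertex -1.908 -3.898 -3.518
vertex -1.591 -3.365 -2.965
endloop
endfacet
facet normal -0.351 -0.912 0.213
outer loop
vertex -1.908 -3.898 -3.518
vertex -1.276 -4.239 -3.936
vertex -1.199 -4.079 -3.124
endloop
endfacet
facet normal 0.523 -0.686 -0.505
outer loop
vertex -1.276 -4.239 -3.936
vertex -0.889 -3.635 -4.355
vertex -0.569 -3.917 -3.641
endloop
endfacet
facet normal 0.519 0.447 -0.728
outer loop
vertex -0.889 -3.635 -4.355
vertex -1.281 -2.921 -4.196
vertex -0.572 -3.102 -3.802
endloop
endfacet
facet normal 0.086 0.530 0.843
outer loop
vertex -0.764 -3.376 -3.042
vertex -1.204 -2.761 -3.384
vertex -1.591 -3.365 -2.965
endloop
endfacet
facet normal 0.089 -0.170 0.981
outer loop
vertex -0.764 -3.376 -3.042
vertex -1.591 -3.365 -2.965
vertex -1.199 -4.079 -3.124
endloop
endfacet
facet normal 0.630 -0.463 0.623
outer loop
vertex -0.764 -3.376 -3.042
vertex -1.199 -4.079 -3.124
vertex -0.569 -3.917 -3.641
endloop
endfacet
facet normal 0.963 0.056 0.263
outer loop
vertex -0.764 -3.376 -3.042
vertex -0.569 -3.917 -3.641
vertex -0.572 -3.102 -3.802
endloop
endfacet
facet normal 0.626 0.670 0.400
outer loop
vertex -0.764 -3.376 -3.042
vertex -0.572 -3.102 -3.802
vertex -1.204 -2.761 -3.384
endloop
endfacet
facet normal -0.523 0.686 0.505
outer loop
vertex -1.591 -3.365 -2.965
vertex -1.204 -2.761 -3.384
vertex -1.911 -3.083 -3.679
endloop
endfacet
facet normal -0.519 -0.447 0.728
outer loop
vertex -1.199 -4.079 -3.124
vertex -1.591 -3.365 -2.965
vertex -1.908 -3.898 -3.518
endloop
endfacet
facet normal 0.358 -0.922 0.148
outer loop
vertex -0.569 -3.917 -3.641
vertex -1.199 -4.079 -3.124
vertex -1.276 -4.239 -3.936
endloop
endfacet
facet normal 0.897 -0.083 -0.435
outer loop
vertex -0.572 -3.102 -3.802
vertex -0.569 -3.917 -3.641
vertex -0.889 -3.635 -4.355
endloop
endfacet
facet normal 0.351 0.912 -0.213
outer loop
vertex -1.204 -2.761 -3.384
vertex -0.572 -3.102 -3.802
vertex -1.281 -2.921 -4.196
endloop
endfacet
facet normal -0.746 0.173 -0.644
outer loop
vertex -4.649 2.948 1.861
vertex -3.975 4.932 1.612
vertex -3.549 2.397 0.439
endloop
endfacet
facet normal -0.319 -0.940 0.118
outer loop
vertex -2.125 2.068 1.668
vertex -4.649 2.948 1.861
vertex -3.549 2.397 0.439
endloop
endfacet
facet normal -0.746 0.172 -0.643
outer loop
vertex -3.549 2.397 0.439
vertex -3.975 4.932 1.612
vertex -2.876 4.381 0.19
endloop
endfacet
facet normal 0.585 -0.293 -0.756
outer loop
vertex -2.876 4.381 0.19
vertex -2.125 2.068 1.668
vertex -3.549 2.397 0.439
endloop
endfacet
facet normal -0.585 0.294 0.756
outer loop
vertex -4.649 2.948 1.861
vertex -2.551 4.603 2.841
vertex -3.975 4.932 1.612
endloop
endfacet
facet normal -0.319 -0.940 0.118
outer loop
vertex -3.224 2.619 3.09
vertex -4.649 2.948 1.861
vertex -2.125 2.068 1.668
endloop
endfacet
facet normal -0.585 0.293 0.756
outer loop
vertex -3.224 2.619 3.09
vertex -2.551 4.603 2.841
vertex -4.649 2.948 1.861
endloop
endfacet
facet normal 0.319 0.940 -0.118
outer loop
vertex -3.975 4.932 1.612
vertex -2.551 4.603 2.841
vertex -2.876 4.381 0.19
endloop
endfacet
facet normal 0.585 -0.294 -0.756
outer loop
vertex -1.451 4.052 1.419
vertex -2.125 2.068 1.668
vertex -2.876 4.381 0.19
endloop
endfacet
facet normal 0.319 0.940 -0.118
outer loop
vertex -2.876 4.381 0.19
vertex -2.551 4.603 2.841
vertex -1.451 4.052 1.419
endloop
endfacet
facet normal 0.746 -0.173 0.643
outer loop
vertex -1.451 4.052 1.419
vertex -3.224 2.619 3.09
vertex -2.125 2.068 1.668
endloop
endfacet
facet normal 0.746 -0.172 0.644
outer loop
vertex -2.551 4.603 2.841
vertex -3.224 2.619 3.09
vertex -1.451 4.052 1.419
endloop
endfacet

endsolid


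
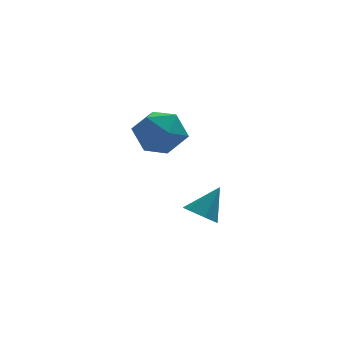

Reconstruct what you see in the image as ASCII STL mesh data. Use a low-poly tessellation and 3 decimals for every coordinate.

solid 
facet normal -0.916 -0.180 0.358
outer loop
vertex 0.563 3.867 3.241
vertex 0.693 2.899 3.088
vertex 0.952 3.301 3.953
endloop
endfacet
facet normal -0.633 0.400 0.663
outer loop
vertex 0.563 3.867 3.241
vertex 0.952 3.301 3.953
vertex 1.328 4.197 3.772
endloop
endfacet
facet normal -0.476 0.867 0.147
outer loop
vertex 0.563 3.867 3.241
vertex 1.328 4.197 3.772
vertex 1.302 4.348 2.796
endloop
endfacet
facet normal -0.663 0.577 -0.478
outer loop
vertex 0.563 3.867 3.241
vertex 1.302 4.348 2.796
vertex 0.909 3.546 2.373
endloop
endfacet
facet normal -0.935 -0.071 -0.347
outer loop
vertex 0.563 3.867 3.241
vertex 0.909 3.546 2.373
vertex 0.693 2.899 3.088
endloop
endfacet
facet normal -0.022 0.207 0.978
outer loop
vertex 1.328 4.197 3.772
vertex 0.952 3.301 3.953
vertex 1.931 3.434 3.947
endloop
endfacet
facet normal -0.481 -0.731 0.484
outer loop
vertex 0.952 3.301 3.953
vertex 0.693 2.899 3.088
vertex 1.538 2.632 3.524
endloop
endfacet
facet normal -0.511 -0.555 -0.656
outer loop
vertex 0.693 2.899 3.088
vertex 0.909 3.546 2.373
vertex 1.512 2.783 2.548
endloop
endfacet
facet normal -0.072 0.493 -0.867
outer loop
vertex 0.909 3.546 2.373
vertex 1.302 4.348 2.796
vertex 1.888 3.679 2.367
endloop
endfacet
facet normal 0.230 0.963 0.143
outer loop
vertex 1.302 4.348 2.796
vertex 1.328 4.197 3.772
vertex 2.147 4.081 3.232
endloop
endfacet
facet normal 0.663 -0.577 0.478
outer loop
vertex 2.277 3.113 3.079
vertex 1.931 3.434 3.947
vertex 1.538 2.632 3.524
endloop
endfacet
facet normal 0.476 -0.867 -0.147
outer loop
vertex 2.277 3.113 3.079
vertex 1.538 2.632 3.524
vertex 1.512 2.783 2.548
endloop
endfacet
facet normal 0.633 -0.400 -0.663
outer loop
vertex 2.277 3.113 3.079
vertex 1.512 2.783 2.548
vertex 1.888 3.679 2.367
endloop
endfacet
facet normal 0.916 0.180 -0.358
outer loop
vertex 2.277 3.113 3.079
vertex 1.888 3.679 2.367
vertex 2.147 4.081 3.232
endloop
endfacet
facet normal 0.935 0.071 0.347
outer loop
vertex 2.277 3.113 3.079
vertex 2.147 4.081 3.232
vertex 1.931 3.434 3.947
endloop
endfacet
facet normal 0.072 -0.493 0.867
outer loop
vertex 1.538 2.632 3.524
vertex 1.931 3.434 3.947
vertex 0.952 3.301 3.953
endloop
endfacet
facet normal -0.230 -0.963 -0.143
outer loop
vertex 1.512 2.783 2.548
vertex 1.538 2.632 3.524
vertex 0.693 2.899 3.088
endloop
endfacet
facet normal 0.022 -0.207 -0.978
outer loop
vertex 1.888 3.679 2.367
vertex 1.512 2.783 2.548
vertex 0.909 3.546 2.373
endloop
endfacet
facet normal 0.481 0.731 -0.484
outer loop
vertex 2.147 4.081 3.232
vertex 1.888 3.679 2.367
vertex 1.302 4.348 2.796
endloop
endfacet
facet normal 0.511 0.555 0.656
outer loop
vertex 1.931 3.434 3.947
vertex 2.147 4.081 3.232
vertex 1.328 4.197 3.772
endloop
endfacet
facet normal -0.566 -0.309 -0.764
outer loop
vertex 2.318 -0.103 0.951
vertex 1.882 -0.29 1.35
vertex 1.869 0.287 1.126
endloop
endfacet
facet normal 0.587 0.777 -0.226
outer loop
vertex 2.318 -0.103 0.951
vertex 1.869 0.287 1.126
vertex 2.578 0.09 2.29
endloop
endfacet
facet normal -0.566 -0.309 -0.764
outer loop
vertex 1.869 0.287 1.126
vertex 1.882 -0.29 1.35
vertex 1.433 0.1 1.525
endloop
endfacet
facet normal -0.167 0.950 0.263
outer loop
vertex 1.869 0.287 1.126
vertex 1.433 0.1 1.525
vertex 2.578 0.09 2.29
endloop
endfacet
facet normal -0.566 -0.309 -0.764
outer loop
vertex 1.433 0.1 1.525
vertex 1.882 -0.29 1.35
vertex 1.446 -0.478 1.749
endloop
endfacet
facet normal -0.529 0.296 0.795
outer loop
vertex 1.433 0.1 1.525
vertex 1.446 -0.478 1.749
vertex 2.578 0.09 2.29
endloop
endfacet
facet normal -0.566 -0.310 -0.764
outer loop
vertex 1.446 -0.478 1.749
vertex 1.882 -0.29 1.35
vertex 1.895 -0.868 1.575
endloop
endfacet
facet normal -0.135 -0.529 0.838
outer loop
vertex 1.446 -0.478 1.749
vertex 1.895 -0.868 1.575
vertex 2.578 0.09 2.29
endloop
endfacet
facet normal -0.566 -0.310 -0.764
outer loop
vertex 1.895 -0.868 1.575
vertex 1.882 -0.29 1.35
vertex 2.331 -0.681 1.176
endloop
endfacet
facet normal 0.620 -0.703 0.349
outer loop
vertex 1.895 -0.868 1.575
vertex 2.331 -0.681 1.176
vertex 2.578 0.09 2.29
endloop
endfacet
facet normal -0.566 -0.310 -0.764
outer loop
vertex 2.331 -0.681 1.176
vertex 1.882 -0.29 1.35
vertex 2.318 -0.103 0.951
endloop
endfacet
facet normal 0.982 -0.049 -0.184
outer loop
vertex 2.331 -0.681 1.176
vertex 2.318 -0.103 0.951
vertex 2.578 0.09 2.29
endloop
endfacet

endsolid


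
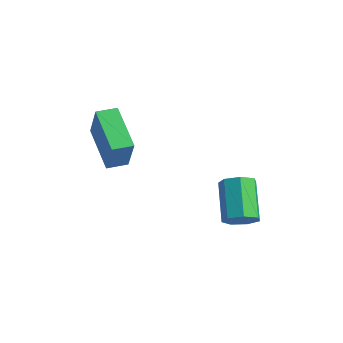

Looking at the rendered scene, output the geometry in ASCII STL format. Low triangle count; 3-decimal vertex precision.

solid 
facet normal -0.835 0.365 0.412
outer loop
vertex -1.367 -1.331 2.03
vertex -1.044 -0.589 2.027
vertex -1.97 -1.075 0.581
endloop
endfacet
facet normal -0.399 -0.917 0.004
outer loop
vertex -0.376 -1.771 -0.207
vertex -1.367 -1.331 2.03
vertex -1.97 -1.075 0.581
endloop
endfacet
facet normal -0.835 0.365 0.412
outer loop
vertex -1.97 -1.075 0.581
vertex -1.044 -0.589 2.027
vertex -1.647 -0.332 0.578
endloop
endfacet
facet normal -0.380 0.161 -0.911
outer loop
vertex -1.647 -0.332 0.578
vertex -0.376 -1.771 -0.207
vertex -1.97 -1.075 0.581
endloop
endfacet
facet normal 0.380 -0.162 0.911
outer loop
vertex -1.367 -1.331 2.03
vertex 0.55 -1.285 1.239
vertex -1.044 -0.589 2.027
endloop
endfacet
facet normal -0.399 -0.917 0.004
outer loop
vertex 0.227 -2.028 1.242
vertex -1.367 -1.331 2.03
vertex -0.376 -1.771 -0.207
endloop
endfacet
facet normal 0.380 -0.161 0.911
outer loop
vertex 0.227 -2.028 1.242
vertex 0.55 -1.285 1.239
vertex -1.367 -1.331 2.03
endloop
endfacet
facet normal 0.399 0.917 -0.003
outer loop
vertex -1.044 -0.589 2.027
vertex 0.55 -1.285 1.239
vertex -1.647 -0.332 0.578
endloop
endfacet
facet normal -0.380 0.162 -0.911
outer loop
vertex -0.053 -1.029 -0.21
vertex -0.376 -1.771 -0.207
vertex -1.647 -0.332 0.578
endloop
endfacet
facet normal 0.399 0.917 -0.004
outer loop
vertex -1.647 -0.332 0.578
vertex 0.55 -1.285 1.239
vertex -0.053 -1.029 -0.21
endloop
endfacet
facet normal 0.835 -0.365 -0.412
outer loop
vertex -0.053 -1.029 -0.21
vertex 0.227 -2.028 1.242
vertex -0.376 -1.771 -0.207
endloop
endfacet
facet normal 0.835 -0.365 -0.412
outer loop
vertex 0.55 -1.285 1.239
vertex 0.227 -2.028 1.242
vertex -0.053 -1.029 -0.21
endloop
endfacet
facet normal 0.616 -0.518 -0.594
outer loop
vertex 3.691 0.919 -1.959
vertex 3.353 1.152 -2.513
vertex 3.896 1.431 -2.193
endloop
endfacet
facet normal 0.710 0.037 0.703
outer loop
vertex 3.691 0.919 -1.959
vertex 3.896 1.431 -2.193
vertex 2.626 1.815 -0.932
endloop
endfacet
facet normal 0.710 0.037 0.703
outer loop
vertex 2.626 1.815 -0.932
vertex 3.896 1.431 -2.193
vertex 2.831 2.327 -1.166
endloop
endfacet
facet normal -0.616 0.518 0.594
outer loop
vertex 2.626 1.815 -0.932
vertex 2.831 2.327 -1.166
vertex 2.287 2.048 -1.487
endloop
endfacet
facet normal 0.616 -0.518 -0.594
outer loop
vertex 3.896 1.431 -2.193
vertex 3.353 1.152 -2.513
vertex 3.692 1.733 -2.668
endloop
endfacet
facet normal 0.710 0.691 0.134
outer loop
vertex 3.896 1.431 -2.193
vertex 3.692 1.733 -2.668
vertex 2.831 2.327 -1.166
endloop
endfacet
facet normal 0.710 0.692 0.133
outer loop
vertex 2.831 2.327 -1.166
vertex 3.692 1.733 -2.668
vertex 2.626 2.629 -1.641
endloop
endfacet
facet normal -0.616 0.517 0.594
outer loop
vertex 2.831 2.327 -1.166
vertex 2.626 2.629 -1.641
vertex 2.287 2.048 -1.487
endloop
endfacet
facet normal 0.616 -0.518 -0.593
outer loop
vertex 3.692 1.733 -2.668
vertex 3.353 1.152 -2.513
vertex 3.232 1.597 -3.027
endloop
endfacet
facet normal 0.176 0.825 -0.537
outer loop
vertex 3.692 1.733 -2.668
vertex 3.232 1.597 -3.027
vertex 2.626 2.629 -1.641
endloop
endfacet
facet normal 0.176 0.825 -0.537
outer loop
vertex 2.626 2.629 -1.641
vertex 3.232 1.597 -3.027
vertex 2.167 2.493 -2.0
endloop
endfacet
facet normal -0.617 0.517 0.593
outer loop
vertex 2.626 2.629 -1.641
vertex 2.167 2.493 -2.0
vertex 2.287 2.048 -1.487
endloop
endfacet
facet normal 0.616 -0.518 -0.593
outer loop
vertex 3.232 1.597 -3.027
vertex 3.353 1.152 -2.513
vertex 2.863 1.126 -2.999
endloop
endfacet
facet normal -0.491 0.337 -0.803
outer loop
vertex 3.232 1.597 -3.027
vertex 2.863 1.126 -2.999
vertex 2.167 2.493 -2.0
endloop
endfacet
facet normal -0.491 0.337 -0.803
outer loop
vertex 2.167 2.493 -2.0
vertex 2.863 1.126 -2.999
vertex 1.798 2.022 -1.972
endloop
endfacet
facet normal -0.616 0.518 0.593
outer loop
vertex 2.167 2.493 -2.0
vertex 1.798 2.022 -1.972
vertex 2.287 2.048 -1.487
endloop
endfacet
facet normal 0.616 -0.517 -0.594
outer loop
vertex 2.863 1.126 -2.999
vertex 3.353 1.152 -2.513
vertex 2.863 0.675 -2.606
endloop
endfacet
facet normal -0.788 -0.405 -0.464
outer loop
vertex 2.863 1.126 -2.999
vertex 2.863 0.675 -2.606
vertex 1.798 2.022 -1.972
endloop
endfacet
facet normal -0.788 -0.404 -0.465
outer loop
vertex 1.798 2.022 -1.972
vertex 2.863 0.675 -2.606
vertex 1.797 1.571 -1.579
endloop
endfacet
facet normal -0.616 0.518 0.593
outer loop
vertex 1.798 2.022 -1.972
vertex 1.797 1.571 -1.579
vertex 2.287 2.048 -1.487
endloop
endfacet
facet normal 0.616 -0.517 -0.594
outer loop
vertex 2.863 0.675 -2.606
vertex 3.353 1.152 -2.513
vertex 3.232 0.583 -2.143
endloop
endfacet
facet normal -0.491 -0.842 0.224
outer loop
vertex 2.863 0.675 -2.606
vertex 3.232 0.583 -2.143
vertex 1.797 1.571 -1.579
endloop
endfacet
facet normal -0.491 -0.842 0.224
outer loop
vertex 1.797 1.571 -1.579
vertex 3.232 0.583 -2.143
vertex 2.166 1.479 -1.116
endloop
endfacet
facet normal -0.616 0.518 0.594
outer loop
vertex 1.797 1.571 -1.579
vertex 2.166 1.479 -1.116
vertex 2.287 2.048 -1.487
endloop
endfacet
facet normal 0.617 -0.517 -0.594
outer loop
vertex 3.232 0.583 -2.143
vertex 3.353 1.152 -2.513
vertex 3.691 0.919 -1.959
endloop
endfacet
facet normal 0.174 -0.645 0.744
outer loop
vertex 3.232 0.583 -2.143
vertex 3.691 0.919 -1.959
vertex 2.166 1.479 -1.116
endloop
endfacet
facet normal 0.174 -0.646 0.744
outer loop
vertex 2.166 1.479 -1.116
vertex 3.691 0.919 -1.959
vertex 2.626 1.815 -0.932
endloop
endfacet
facet normal -0.616 0.518 0.594
outer loop
vertex 2.166 1.479 -1.116
vertex 2.626 1.815 -0.932
vertex 2.287 2.048 -1.487
endloop
endfacet

endsolid


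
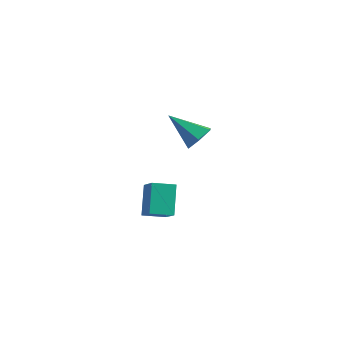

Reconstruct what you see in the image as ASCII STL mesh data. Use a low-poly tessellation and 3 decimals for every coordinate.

solid 
facet normal -0.661 -0.718 0.219
outer loop
vertex 0.163 -2.414 -1.461
vertex -0.88 -1.723 -2.342
vertex 0.795 -3.479 -3.045
endloop
endfacet
facet normal 0.682 -0.452 0.576
outer loop
vertex 1.68 -2.517 -3.338
vertex 0.163 -2.414 -1.461
vertex 0.795 -3.479 -3.045
endloop
endfacet
facet normal -0.661 -0.718 0.219
outer loop
vertex 0.795 -3.479 -3.045
vertex -0.88 -1.723 -2.342
vertex -0.248 -2.788 -3.925
endloop
endfacet
facet normal 0.314 -0.529 -0.788
outer loop
vertex -0.248 -2.788 -3.925
vertex 1.68 -2.517 -3.338
vertex 0.795 -3.479 -3.045
endloop
endfacet
facet normal -0.315 0.529 0.788
outer loop
vertex 0.163 -2.414 -1.461
vertex 0.005 -0.761 -2.635
vertex -0.88 -1.723 -2.342
endloop
endfacet
facet normal 0.682 -0.451 0.576
outer loop
vertex 1.048 -1.452 -1.755
vertex 0.163 -2.414 -1.461
vertex 1.68 -2.517 -3.338
endloop
endfacet
facet normal -0.314 0.530 0.788
outer loop
vertex 1.048 -1.452 -1.755
vertex 0.005 -0.761 -2.635
vertex 0.163 -2.414 -1.461
endloop
endfacet
facet normal -0.682 0.452 -0.576
outer loop
vertex -0.88 -1.723 -2.342
vertex 0.005 -0.761 -2.635
vertex -0.248 -2.788 -3.925
endloop
endfacet
facet normal 0.314 -0.530 -0.788
outer loop
vertex 0.637 -1.826 -4.219
vertex 1.68 -2.517 -3.338
vertex -0.248 -2.788 -3.925
endloop
endfacet
facet normal -0.682 0.451 -0.576
outer loop
vertex -0.248 -2.788 -3.925
vertex 0.005 -0.761 -2.635
vertex 0.637 -1.826 -4.219
endloop
endfacet
facet normal 0.661 0.718 -0.219
outer loop
vertex 0.637 -1.826 -4.219
vertex 1.048 -1.452 -1.755
vertex 1.68 -2.517 -3.338
endloop
endfacet
facet normal 0.661 0.718 -0.219
outer loop
vertex 0.005 -0.761 -2.635
vertex 1.048 -1.452 -1.755
vertex 0.637 -1.826 -4.219
endloop
endfacet
facet normal 0.758 0.200 -0.621
outer loop
vertex 3.87 -3.42 3.46
vertex 3.391 -2.706 3.105
vertex 3.953 -2.573 3.834
endloop
endfacet
facet normal 0.338 -0.408 0.848
outer loop
vertex 3.87 -3.42 3.46
vertex 3.953 -2.573 3.834
vertex 1.769 -3.134 4.435
endloop
endfacet
facet normal 0.758 0.201 -0.621
outer loop
vertex 3.953 -2.573 3.834
vertex 3.391 -2.706 3.105
vertex 3.474 -1.859 3.48
endloop
endfacet
facet normal 0.108 0.499 0.860
outer loop
vertex 3.953 -2.573 3.834
vertex 3.474 -1.859 3.48
vertex 1.769 -3.134 4.435
endloop
endfacet
facet normal 0.758 0.201 -0.621
outer loop
vertex 3.474 -1.859 3.48
vertex 3.391 -2.706 3.105
vertex 2.912 -1.992 2.751
endloop
endfacet
facet normal -0.497 0.837 0.230
outer loop
vertex 3.474 -1.859 3.48
vertex 2.912 -1.992 2.751
vertex 1.769 -3.134 4.435
endloop
endfacet
facet normal 0.757 0.200 -0.622
outer loop
vertex 2.912 -1.992 2.751
vertex 3.391 -2.706 3.105
vertex 2.828 -2.839 2.377
endloop
endfacet
facet normal -0.872 0.268 -0.410
outer loop
vertex 2.912 -1.992 2.751
vertex 2.828 -2.839 2.377
vertex 1.769 -3.134 4.435
endloop
endfacet
facet normal 0.757 0.200 -0.622
outer loop
vertex 2.828 -2.839 2.377
vertex 3.391 -2.706 3.105
vertex 3.307 -3.553 2.731
endloop
endfacet
facet normal -0.642 -0.640 -0.422
outer loop
vertex 2.828 -2.839 2.377
vertex 3.307 -3.553 2.731
vertex 1.769 -3.134 4.435
endloop
endfacet
facet normal 0.758 0.199 -0.621
outer loop
vertex 3.307 -3.553 2.731
vertex 3.391 -2.706 3.105
vertex 3.87 -3.42 3.46
endloop
endfacet
facet normal -0.037 -0.978 0.207
outer loop
vertex 3.307 -3.553 2.731
vertex 3.87 -3.42 3.46
vertex 1.769 -3.134 4.435
endloop
endfacet

endsolid


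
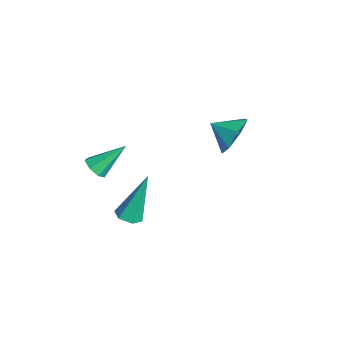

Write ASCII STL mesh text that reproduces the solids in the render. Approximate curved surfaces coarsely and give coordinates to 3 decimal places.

solid 
facet normal 0.472 0.756 -0.453
outer loop
vertex -0.022 2.873 -0.624
vertex -0.438 3.5 -0.011
vertex 0.406 3.03 0.084
endloop
endfacet
facet normal 0.274 -0.961 0.047
outer loop
vertex -0.022 2.873 -0.624
vertex 0.406 3.03 0.084
vertex -0.962 2.66 0.491
endloop
endfacet
facet normal 0.472 0.756 -0.453
outer loop
vertex 0.406 3.03 0.084
vertex -0.438 3.5 -0.011
vertex 0.198 3.541 0.72
endloop
endfacet
facet normal 0.373 -0.660 0.652
outer loop
vertex 0.406 3.03 0.084
vertex 0.198 3.541 0.72
vertex -0.962 2.66 0.491
endloop
endfacet
facet normal 0.473 0.756 -0.454
outer loop
vertex 0.198 3.541 0.72
vertex -0.438 3.5 -0.011
vertex -0.488 4.021 0.805
endloop
endfacet
facet normal -0.029 -0.215 0.976
outer loop
vertex 0.198 3.541 0.72
vertex -0.488 4.021 0.805
vertex -0.962 2.66 0.491
endloop
endfacet
facet normal 0.472 0.756 -0.454
outer loop
vertex -0.488 4.021 0.805
vertex -0.438 3.5 -0.011
vertex -1.137 4.108 0.275
endloop
endfacet
facet normal -0.629 0.040 0.777
outer loop
vertex -0.488 4.021 0.805
vertex -1.137 4.108 0.275
vertex -0.962 2.66 0.491
endloop
endfacet
facet normal 0.473 0.756 -0.453
outer loop
vertex -1.137 4.108 0.275
vertex -0.438 3.5 -0.011
vertex -1.258 3.737 -0.471
endloop
endfacet
facet normal -0.975 -0.088 0.202
outer loop
vertex -1.137 4.108 0.275
vertex -1.258 3.737 -0.471
vertex -0.962 2.66 0.491
endloop
endfacet
facet normal 0.473 0.756 -0.453
outer loop
vertex -1.258 3.737 -0.471
vertex -0.438 3.5 -0.011
vertex -0.762 3.187 -0.871
endloop
endfacet
facet normal -0.807 -0.501 -0.312
outer loop
vertex -1.258 3.737 -0.471
vertex -0.762 3.187 -0.871
vertex -0.962 2.66 0.491
endloop
endfacet
facet normal 0.472 0.756 -0.453
outer loop
vertex -0.762 3.187 -0.871
vertex -0.438 3.5 -0.011
vertex -0.022 2.873 -0.624
endloop
endfacet
facet normal -0.250 -0.890 -0.381
outer loop
vertex -0.762 3.187 -0.871
vertex -0.022 2.873 -0.624
vertex -0.962 2.66 0.491
endloop
endfacet
facet normal 0.021 -0.768 -0.641
outer loop
vertex -0.705 -2.251 -0.925
vertex -1.054 -1.96 -1.285
vertex -0.474 -1.961 -1.265
endloop
endfacet
facet normal 0.840 -0.034 0.541
outer loop
vertex -0.705 -2.251 -0.925
vertex -0.474 -1.961 -1.265
vertex -1.086 -0.7 -0.235
endloop
endfacet
facet normal 0.021 -0.768 -0.640
outer loop
vertex -0.474 -1.961 -1.265
vertex -1.054 -1.96 -1.285
vertex -0.68 -1.67 -1.621
endloop
endfacet
facet normal 0.863 0.496 -0.094
outer loop
vertex -0.474 -1.961 -1.265
vertex -0.68 -1.67 -1.621
vertex -1.086 -0.7 -0.235
endloop
endfacet
facet normal 0.019 -0.767 -0.641
outer loop
vertex -0.68 -1.67 -1.621
vertex -1.054 -1.96 -1.285
vertex -1.168 -1.597 -1.723
endloop
endfacet
facet normal 0.231 0.828 -0.512
outer loop
vertex -0.68 -1.67 -1.621
vertex -1.168 -1.597 -1.723
vertex -1.086 -0.7 -0.235
endloop
endfacet
facet normal 0.020 -0.767 -0.641
outer loop
vertex -1.168 -1.597 -1.723
vertex -1.054 -1.96 -1.285
vertex -1.569 -1.797 -1.496
endloop
endfacet
facet normal -0.580 0.712 -0.397
outer loop
vertex -1.168 -1.597 -1.723
vertex -1.569 -1.797 -1.496
vertex -1.086 -0.7 -0.235
endloop
endfacet
facet normal 0.018 -0.769 -0.639
outer loop
vertex -1.569 -1.797 -1.496
vertex -1.054 -1.96 -1.285
vertex -1.583 -2.119 -1.109
endloop
endfacet
facet normal -0.958 0.236 0.162
outer loop
vertex -1.569 -1.797 -1.496
vertex -1.583 -2.119 -1.109
vertex -1.086 -0.7 -0.235
endloop
endfacet
facet normal 0.018 -0.768 -0.640
outer loop
vertex -1.583 -2.119 -1.109
vertex -1.054 -1.96 -1.285
vertex -1.199 -2.322 -0.855
endloop
endfacet
facet normal -0.621 -0.242 0.746
outer loop
vertex -1.583 -2.119 -1.109
vertex -1.199 -2.322 -0.855
vertex -1.086 -0.7 -0.235
endloop
endfacet
facet normal 0.020 -0.768 -0.640
outer loop
vertex -1.199 -2.322 -0.855
vertex -1.054 -1.96 -1.285
vertex -0.705 -2.251 -0.925
endloop
endfacet
facet normal 0.182 -0.362 0.914
outer loop
vertex -1.199 -2.322 -0.855
vertex -0.705 -2.251 -0.925
vertex -1.086 -0.7 -0.235
endloop
endfacet
facet normal 0.151 -0.397 -0.905
outer loop
vertex 2.254 -1.812 -1.354
vertex 1.983 -1.37 -1.593
vertex 2.546 -1.348 -1.509
endloop
endfacet
facet normal 0.791 -0.325 0.518
outer loop
vertex 2.254 -1.812 -1.354
vertex 2.546 -1.348 -1.509
vertex 1.657 -0.51 0.373
endloop
endfacet
facet normal 0.151 -0.397 -0.905
outer loop
vertex 2.546 -1.348 -1.509
vertex 1.983 -1.37 -1.593
vertex 2.275 -0.906 -1.748
endloop
endfacet
facet normal 0.812 0.569 0.131
outer loop
vertex 2.546 -1.348 -1.509
vertex 2.275 -0.906 -1.748
vertex 1.657 -0.51 0.373
endloop
endfacet
facet normal 0.150 -0.397 -0.906
outer loop
vertex 2.275 -0.906 -1.748
vertex 1.983 -1.37 -1.593
vertex 1.712 -0.929 -1.831
endloop
endfacet
facet normal -0.013 0.982 -0.187
outer loop
vertex 2.275 -0.906 -1.748
vertex 1.712 -0.929 -1.831
vertex 1.657 -0.51 0.373
endloop
endfacet
facet normal 0.149 -0.397 -0.906
outer loop
vertex 1.712 -0.929 -1.831
vertex 1.983 -1.37 -1.593
vertex 1.419 -1.393 -1.676
endloop
endfacet
facet normal -0.857 0.502 -0.117
outer loop
vertex 1.712 -0.929 -1.831
vertex 1.419 -1.393 -1.676
vertex 1.657 -0.51 0.373
endloop
endfacet
facet normal 0.149 -0.396 -0.906
outer loop
vertex 1.419 -1.393 -1.676
vertex 1.983 -1.37 -1.593
vertex 1.69 -1.835 -1.438
endloop
endfacet
facet normal -0.879 -0.393 0.271
outer loop
vertex 1.419 -1.393 -1.676
vertex 1.69 -1.835 -1.438
vertex 1.657 -0.51 0.373
endloop
endfacet
facet normal 0.151 -0.397 -0.905
outer loop
vertex 1.69 -1.835 -1.438
vertex 1.983 -1.37 -1.593
vertex 2.254 -1.812 -1.354
endloop
endfacet
facet normal -0.055 -0.806 0.589
outer loop
vertex 1.69 -1.835 -1.438
vertex 2.254 -1.812 -1.354
vertex 1.657 -0.51 0.373
endloop
endfacet

endsolid


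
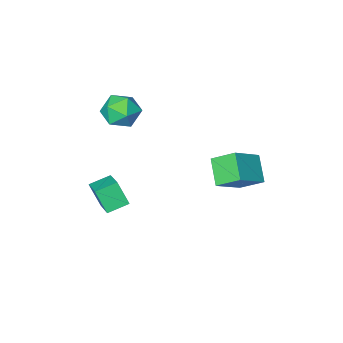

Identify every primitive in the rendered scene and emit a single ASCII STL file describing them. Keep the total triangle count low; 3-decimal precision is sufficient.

solid 
facet normal -0.292 0.952 -0.092
outer loop
vertex 0.406 -1.436 2.289
vertex -0.316 -1.574 3.155
vertex 0.748 -1.229 3.352
endloop
endfacet
facet normal 0.387 0.874 -0.295
outer loop
vertex 0.406 -1.436 2.289
vertex 0.748 -1.229 3.352
vertex 1.434 -1.776 2.631
endloop
endfacet
facet normal 0.405 0.396 -0.824
outer loop
vertex 0.406 -1.436 2.289
vertex 1.434 -1.776 2.631
vertex 0.794 -2.46 1.988
endloop
endfacet
facet normal -0.263 0.179 -0.948
outer loop
vertex 0.406 -1.436 2.289
vertex 0.794 -2.46 1.988
vertex -0.287 -2.335 2.312
endloop
endfacet
facet normal -0.694 0.522 -0.495
outer loop
vertex 0.406 -1.436 2.289
vertex -0.287 -2.335 2.312
vertex -0.316 -1.574 3.155
endloop
endfacet
facet normal 0.753 0.606 0.257
outer loop
vertex 1.434 -1.776 2.631
vertex 0.748 -1.229 3.352
vertex 1.347 -2.125 3.708
endloop
endfacet
facet normal -0.346 0.733 0.586
outer loop
vertex 0.748 -1.229 3.352
vertex -0.316 -1.574 3.155
vertex 0.266 -2.0 4.032
endloop
endfacet
facet normal -0.997 0.038 -0.068
outer loop
vertex -0.316 -1.574 3.155
vertex -0.287 -2.335 2.312
vertex -0.374 -2.684 3.389
endloop
endfacet
facet normal -0.300 -0.519 -0.801
outer loop
vertex -0.287 -2.335 2.312
vertex 0.794 -2.46 1.988
vertex 0.312 -3.231 2.668
endloop
endfacet
facet normal 0.782 -0.167 -0.600
outer loop
vertex 0.794 -2.46 1.988
vertex 1.434 -1.776 2.631
vertex 1.376 -2.886 2.865
endloop
endfacet
facet normal 0.263 -0.179 0.948
outer loop
vertex 0.654 -3.024 3.731
vertex 1.347 -2.125 3.708
vertex 0.266 -2.0 4.032
endloop
endfacet
facet normal -0.405 -0.396 0.824
outer loop
vertex 0.654 -3.024 3.731
vertex 0.266 -2.0 4.032
vertex -0.374 -2.684 3.389
endloop
endfacet
facet normal -0.387 -0.874 0.295
outer loop
vertex 0.654 -3.024 3.731
vertex -0.374 -2.684 3.389
vertex 0.312 -3.231 2.668
endloop
endfacet
facet normal 0.292 -0.952 0.092
outer loop
vertex 0.654 -3.024 3.731
vertex 0.312 -3.231 2.668
vertex 1.376 -2.886 2.865
endloop
endfacet
facet normal 0.694 -0.522 0.495
outer loop
vertex 0.654 -3.024 3.731
vertex 1.376 -2.886 2.865
vertex 1.347 -2.125 3.708
endloop
endfacet
facet normal 0.300 0.519 0.801
outer loop
vertex 0.266 -2.0 4.032
vertex 1.347 -2.125 3.708
vertex 0.748 -1.229 3.352
endloop
endfacet
facet normal -0.782 0.167 0.600
outer loop
vertex -0.374 -2.684 3.389
vertex 0.266 -2.0 4.032
vertex -0.316 -1.574 3.155
endloop
endfacet
facet normal -0.753 -0.606 -0.257
outer loop
vertex 0.312 -3.231 2.668
vertex -0.374 -2.684 3.389
vertex -0.287 -2.335 2.312
endloop
endfacet
facet normal 0.346 -0.733 -0.586
outer loop
vertex 1.376 -2.886 2.865
vertex 0.312 -3.231 2.668
vertex 0.794 -2.46 1.988
endloop
endfacet
facet normal 0.997 -0.038 0.068
outer loop
vertex 1.347 -2.125 3.708
vertex 1.376 -2.886 2.865
vertex 1.434 -1.776 2.631
endloop
endfacet
facet normal -0.949 0.131 0.287
outer loop
vertex 0.71 -3.169 -2.646
vertex 1.172 -1.578 -1.846
vertex 0.421 -2.437 -3.935
endloop
endfacet
facet normal -0.252 -0.865 -0.435
outer loop
vertex 1.608 -2.602 -4.294
vertex 0.71 -3.169 -2.646
vertex 0.421 -2.437 -3.935
endloop
endfacet
facet normal -0.949 0.132 0.287
outer loop
vertex 0.421 -2.437 -3.935
vertex 1.172 -1.578 -1.846
vertex 0.884 -0.846 -3.135
endloop
endfacet
facet normal -0.191 0.485 -0.854
outer loop
vertex 0.884 -0.846 -3.135
vertex 1.608 -2.602 -4.294
vertex 0.421 -2.437 -3.935
endloop
endfacet
facet normal 0.191 -0.485 0.854
outer loop
vertex 0.71 -3.169 -2.646
vertex 2.359 -1.743 -2.205
vertex 1.172 -1.578 -1.846
endloop
endfacet
facet normal -0.252 -0.865 -0.435
outer loop
vertex 1.896 -3.334 -3.005
vertex 0.71 -3.169 -2.646
vertex 1.608 -2.602 -4.294
endloop
endfacet
facet normal 0.191 -0.485 0.854
outer loop
vertex 1.896 -3.334 -3.005
vertex 2.359 -1.743 -2.205
vertex 0.71 -3.169 -2.646
endloop
endfacet
facet normal 0.252 0.865 0.435
outer loop
vertex 1.172 -1.578 -1.846
vertex 2.359 -1.743 -2.205
vertex 0.884 -0.846 -3.135
endloop
endfacet
facet normal -0.191 0.485 -0.854
outer loop
vertex 2.07 -1.011 -3.494
vertex 1.608 -2.602 -4.294
vertex 0.884 -0.846 -3.135
endloop
endfacet
facet normal 0.252 0.865 0.435
outer loop
vertex 0.884 -0.846 -3.135
vertex 2.359 -1.743 -2.205
vertex 2.07 -1.011 -3.494
endloop
endfacet
facet normal 0.949 -0.131 -0.287
outer loop
vertex 2.07 -1.011 -3.494
vertex 1.896 -3.334 -3.005
vertex 1.608 -2.602 -4.294
endloop
endfacet
facet normal 0.949 -0.132 -0.287
outer loop
vertex 2.359 -1.743 -2.205
vertex 1.896 -3.334 -3.005
vertex 2.07 -1.011 -3.494
endloop
endfacet
facet normal -0.814 -0.179 -0.552
outer loop
vertex -3.76 1.637 0.098
vertex -4.542 2.622 0.932
vertex -3.331 2.844 -0.926
endloop
endfacet
facet normal 0.518 -0.653 -0.553
outer loop
vertex -1.718 3.198 0.168
vertex -3.76 1.637 0.098
vertex -3.331 2.844 -0.926
endloop
endfacet
facet normal -0.814 -0.178 -0.552
outer loop
vertex -3.331 2.844 -0.926
vertex -4.542 2.622 0.932
vertex -4.113 3.83 -0.091
endloop
endfacet
facet normal 0.262 0.736 -0.624
outer loop
vertex -4.113 3.83 -0.091
vertex -1.718 3.198 0.168
vertex -3.331 2.844 -0.926
endloop
endfacet
facet normal -0.262 -0.736 0.624
outer loop
vertex -3.76 1.637 0.098
vertex -2.929 2.976 2.026
vertex -4.542 2.622 0.932
endloop
endfacet
facet normal 0.518 -0.652 -0.553
outer loop
vertex -2.147 1.99 1.191
vertex -3.76 1.637 0.098
vertex -1.718 3.198 0.168
endloop
endfacet
facet normal -0.262 -0.736 0.624
outer loop
vertex -2.147 1.99 1.191
vertex -2.929 2.976 2.026
vertex -3.76 1.637 0.098
endloop
endfacet
facet normal -0.518 0.652 0.553
outer loop
vertex -4.542 2.622 0.932
vertex -2.929 2.976 2.026
vertex -4.113 3.83 -0.091
endloop
endfacet
facet normal 0.262 0.736 -0.624
outer loop
vertex -2.5 4.183 1.002
vertex -1.718 3.198 0.168
vertex -4.113 3.83 -0.091
endloop
endfacet
facet normal -0.518 0.653 0.553
outer loop
vertex -4.113 3.83 -0.091
vertex -2.929 2.976 2.026
vertex -2.5 4.183 1.002
endloop
endfacet
facet normal 0.814 0.179 0.552
outer loop
vertex -2.5 4.183 1.002
vertex -2.147 1.99 1.191
vertex -1.718 3.198 0.168
endloop
endfacet
facet normal 0.815 0.179 0.552
outer loop
vertex -2.929 2.976 2.026
vertex -2.147 1.99 1.191
vertex -2.5 4.183 1.002
endloop
endfacet

endsolid


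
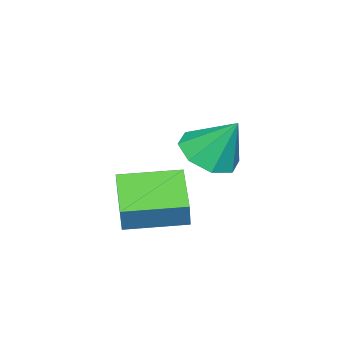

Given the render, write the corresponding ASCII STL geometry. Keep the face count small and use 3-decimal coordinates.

solid 
facet normal -0.011 -0.554 -0.832
outer loop
vertex 2.416 -0.336 -0.888
vertex 1.36 -0.187 -0.973
vertex 2.228 0.329 -1.328
endloop
endfacet
facet normal 0.854 0.433 0.289
outer loop
vertex 2.416 -0.336 -0.888
vertex 2.228 0.329 -1.328
vertex 1.38 0.787 0.493
endloop
endfacet
facet normal -0.012 -0.553 -0.833
outer loop
vertex 2.228 0.329 -1.328
vertex 1.36 -0.187 -0.973
vertex 1.531 0.692 -1.559
endloop
endfacet
facet normal 0.464 0.886 -0.007
outer loop
vertex 2.228 0.329 -1.328
vertex 1.531 0.692 -1.559
vertex 1.38 0.787 0.493
endloop
endfacet
facet normal -0.011 -0.553 -0.833
outer loop
vertex 1.531 0.692 -1.559
vertex 1.36 -0.187 -0.973
vertex 0.734 0.539 -1.447
endloop
endfacet
facet normal -0.196 0.979 -0.060
outer loop
vertex 1.531 0.692 -1.559
vertex 0.734 0.539 -1.447
vertex 1.38 0.787 0.493
endloop
endfacet
facet normal -0.012 -0.554 -0.833
outer loop
vertex 0.734 0.539 -1.447
vertex 1.36 -0.187 -0.973
vertex 0.304 -0.038 -1.057
endloop
endfacet
facet normal -0.736 0.657 0.161
outer loop
vertex 0.734 0.539 -1.447
vertex 0.304 -0.038 -1.057
vertex 1.38 0.787 0.493
endloop
endfacet
facet normal -0.012 -0.553 -0.833
outer loop
vertex 0.304 -0.038 -1.057
vertex 1.36 -0.187 -0.973
vertex 0.492 -0.703 -0.618
endloop
endfacet
facet normal -0.843 0.110 0.527
outer loop
vertex 0.304 -0.038 -1.057
vertex 0.492 -0.703 -0.618
vertex 1.38 0.787 0.493
endloop
endfacet
facet normal -0.011 -0.554 -0.833
outer loop
vertex 0.492 -0.703 -0.618
vertex 1.36 -0.187 -0.973
vertex 1.189 -1.066 -0.386
endloop
endfacet
facet normal -0.453 -0.344 0.823
outer loop
vertex 0.492 -0.703 -0.618
vertex 1.189 -1.066 -0.386
vertex 1.38 0.787 0.493
endloop
endfacet
facet normal -0.012 -0.554 -0.833
outer loop
vertex 1.189 -1.066 -0.386
vertex 1.36 -0.187 -0.973
vertex 1.986 -0.914 -0.499
endloop
endfacet
facet normal 0.207 -0.437 0.875
outer loop
vertex 1.189 -1.066 -0.386
vertex 1.986 -0.914 -0.499
vertex 1.38 0.787 0.493
endloop
endfacet
facet normal -0.011 -0.553 -0.833
outer loop
vertex 1.986 -0.914 -0.499
vertex 1.36 -0.187 -0.973
vertex 2.416 -0.336 -0.888
endloop
endfacet
facet normal 0.747 -0.115 0.654
outer loop
vertex 1.986 -0.914 -0.499
vertex 2.416 -0.336 -0.888
vertex 1.38 0.787 0.493
endloop
endfacet
facet normal -0.520 0.852 0.066
outer loop
vertex -0.148 -1.797 -2.784
vertex 1.333 -0.837 -3.512
vertex -0.546 -1.96 -3.807
endloop
endfacet
facet normal -0.775 -0.503 0.382
outer loop
vertex 0.567 -3.783 -3.948
vertex -0.148 -1.797 -2.784
vertex -0.546 -1.96 -3.807
endloop
endfacet
facet normal -0.520 0.852 0.066
outer loop
vertex -0.546 -1.96 -3.807
vertex 1.333 -0.837 -3.512
vertex 0.936 -1.0 -4.535
endloop
endfacet
facet normal -0.358 -0.147 -0.922
outer loop
vertex 0.936 -1.0 -4.535
vertex 0.567 -3.783 -3.948
vertex -0.546 -1.96 -3.807
endloop
endfacet
facet normal 0.358 0.147 0.922
outer loop
vertex -0.148 -1.797 -2.784
vertex 2.446 -2.66 -3.653
vertex 1.333 -0.837 -3.512
endloop
endfacet
facet normal -0.776 -0.503 0.381
outer loop
vertex 0.964 -3.62 -2.925
vertex -0.148 -1.797 -2.784
vertex 0.567 -3.783 -3.948
endloop
endfacet
facet normal 0.358 0.147 0.922
outer loop
vertex 0.964 -3.62 -2.925
vertex 2.446 -2.66 -3.653
vertex -0.148 -1.797 -2.784
endloop
endfacet
facet normal 0.776 0.503 -0.381
outer loop
vertex 1.333 -0.837 -3.512
vertex 2.446 -2.66 -3.653
vertex 0.936 -1.0 -4.535
endloop
endfacet
facet normal -0.358 -0.147 -0.922
outer loop
vertex 2.048 -2.823 -4.676
vertex 0.567 -3.783 -3.948
vertex 0.936 -1.0 -4.535
endloop
endfacet
facet normal 0.776 0.503 -0.382
outer loop
vertex 0.936 -1.0 -4.535
vertex 2.446 -2.66 -3.653
vertex 2.048 -2.823 -4.676
endloop
endfacet
facet normal 0.520 -0.852 -0.066
outer loop
vertex 2.048 -2.823 -4.676
vertex 0.964 -3.62 -2.925
vertex 0.567 -3.783 -3.948
endloop
endfacet
facet normal 0.519 -0.852 -0.066
outer loop
vertex 2.446 -2.66 -3.653
vertex 0.964 -3.62 -2.925
vertex 2.048 -2.823 -4.676
endloop
endfacet

endsolid
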